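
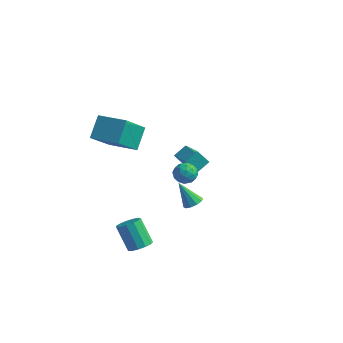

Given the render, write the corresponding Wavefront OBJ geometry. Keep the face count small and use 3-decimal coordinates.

v -3.215 3.308 -2.883
v -1.993 2.639 -2.447
v -2.974 4.052 -2.418
v -1.751 3.383 -1.982
v -2.709 3.677 -3.738
v -1.486 3.008 -3.302
v -2.467 4.421 -3.273
v -1.245 3.752 -2.837
v -0.532 -3.466 -4.642
v -0.02 -3.711 -4.268
v -0.896 -3.519 -2.943
v -1.408 -3.274 -3.318
v 0.033 -3.332 -4.288
v -0.843 -3.14 -2.964
v -0.094 -2.996 -4.421
v -0.97 -2.803 -3.096
v -0.359 -2.809 -4.624
v -1.236 -2.616 -3.299
v -0.68 -2.831 -4.833
v -1.556 -2.638 -3.508
v -0.953 -3.054 -4.981
v -1.83 -2.862 -3.656
v -1.093 -3.409 -5.022
v -1.969 -3.216 -3.697
v -1.055 -3.781 -4.942
v -1.931 -3.589 -3.618
v -0.85 -4.054 -4.767
v -1.726 -3.862 -3.443
v -0.545 -4.14 -4.553
v -1.421 -3.948 -3.228
v -0.235 -4.012 -4.367
v -1.111 -3.82 -3.042
v -3.865 -3.07 1.996
v -4.071 -2.097 3.051
v -3.842 -1.531 0.582
v -4.048 -0.558 1.637
v -2.212 -2.922 2.183
v -2.418 -1.949 3.238
v -2.189 -1.383 0.769
v -2.395 -0.41 1.824
v 1.85 -2.259 -0.979
v 2.311 -2.208 -0.682
v 1.07 -2.401 0.259
v 2.181 -1.897 -0.729
v 1.925 -1.725 -0.87
v 1.64 -1.756 -1.054
v 1.436 -1.98 -1.208
v 1.39 -2.31 -1.275
v 1.52 -2.62 -1.229
v 1.776 -2.793 -1.087
v 2.061 -2.761 -0.904
v 2.265 -2.538 -0.749
v 1.723 -2.234 1.831
v 2.221 -2.395 1.425
v 1.219 -3.145 1.575
v 1.717 -3.306 1.169
v 1.812 -3.302 1.825
v 2.123 -2.739 1.983
v 1.317 -2.801 1.017
v 1.628 -2.238 1.175
v 1.97 -2.746 0.922
v 2.276 -3.055 1.421
v 1.164 -2.485 1.579
v 1.47 -2.794 2.078
v 2.016 -2.235 1.651
v 1.424 -3.305 1.349
v 1.48 -3.303 1.735
v 1.773 -3.398 1.496
v 1.959 -2.437 1.978
v 2.251 -2.531 1.74
v 2.011 -3.064 1.975
v 1.189 -3.009 1.26
v 1.481 -3.103 1.022
v 1.667 -2.142 1.504
v 1.96 -2.237 1.265
v 1.429 -2.476 1.025
v 2.161 -2.535 1.116
v 1.865 -3.071 0.966
v 1.63 -2.774 0.876
v 1.813 -2.443 0.97
v 2.341 -2.717 1.41
v 2.045 -3.253 1.259
v 2.101 -3.25 1.645
v 2.284 -2.919 1.738
v 2.194 -2.923 1.114
v 1.395 -2.287 1.741
v 1.099 -2.823 1.59
v 1.156 -2.621 1.262
v 1.339 -2.29 1.355
v 1.575 -2.469 2.034
v 1.279 -3.005 1.884
v 1.627 -3.097 2.03
v 1.81 -2.766 2.124
v 1.246 -2.617 1.886
f 2 4 1
f 5 2 1
f 1 4 3
f 3 5 1
f 2 8 4
f 6 2 5
f 6 8 2
f 4 8 3
f 7 5 3
f 3 8 7
f 7 6 5
f 8 6 7
f 10 9 13
f 10 13 11
f 11 13 14
f 11 14 12
f 13 9 15
f 13 15 14
f 14 15 16
f 14 16 12
f 15 9 17
f 15 17 16
f 16 17 18
f 16 18 12
f 17 9 19
f 17 19 18
f 18 19 20
f 18 20 12
f 19 9 21
f 19 21 20
f 20 21 22
f 20 22 12
f 21 9 23
f 21 23 22
f 22 23 24
f 22 24 12
f 23 9 25
f 23 25 24
f 24 25 26
f 24 26 12
f 25 9 27
f 25 27 26
f 26 27 28
f 26 28 12
f 27 9 29
f 27 29 28
f 28 29 30
f 28 30 12
f 29 9 31
f 29 31 30
f 30 31 32
f 30 32 12
f 31 9 10
f 31 10 32
f 32 10 11
f 32 11 12
f 34 36 33
f 37 34 33
f 33 36 35
f 35 37 33
f 34 40 36
f 38 34 37
f 38 40 34
f 36 40 35
f 39 37 35
f 35 40 39
f 39 38 37
f 40 38 39
f 42 41 44
f 42 44 43
f 44 41 45
f 44 45 43
f 45 41 46
f 45 46 43
f 46 41 47
f 46 47 43
f 47 41 48
f 47 48 43
f 48 41 49
f 48 49 43
f 49 41 50
f 49 50 43
f 50 41 51
f 50 51 43
f 51 41 52
f 51 52 43
f 52 41 42
f 52 42 43
f 53 90 69
f 90 64 93
f 69 93 58
f 90 93 69
f 53 69 65
f 69 58 70
f 65 70 54
f 69 70 65
f 53 65 74
f 65 54 75
f 74 75 60
f 65 75 74
f 53 74 86
f 74 60 89
f 86 89 63
f 74 89 86
f 53 86 90
f 86 63 94
f 90 94 64
f 86 94 90
f 54 70 81
f 70 58 84
f 81 84 62
f 70 84 81
f 58 93 71
f 93 64 92
f 71 92 57
f 93 92 71
f 64 94 91
f 94 63 87
f 91 87 55
f 94 87 91
f 63 89 88
f 89 60 76
f 88 76 59
f 89 76 88
f 60 75 80
f 75 54 77
f 80 77 61
f 75 77 80
f 56 82 68
f 82 62 83
f 68 83 57
f 82 83 68
f 56 68 66
f 68 57 67
f 66 67 55
f 68 67 66
f 56 66 73
f 66 55 72
f 73 72 59
f 66 72 73
f 56 73 78
f 73 59 79
f 78 79 61
f 73 79 78
f 56 78 82
f 78 61 85
f 82 85 62
f 78 85 82
f 57 83 71
f 83 62 84
f 71 84 58
f 83 84 71
f 55 67 91
f 67 57 92
f 91 92 64
f 67 92 91
f 59 72 88
f 72 55 87
f 88 87 63
f 72 87 88
f 61 79 80
f 79 59 76
f 80 76 60
f 79 76 80
f 62 85 81
f 85 61 77
f 81 77 54
f 85 77 81



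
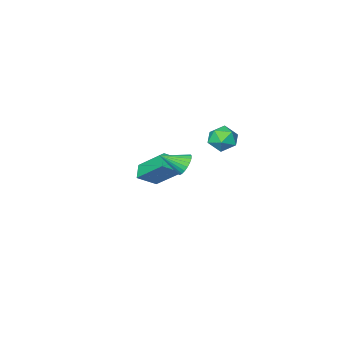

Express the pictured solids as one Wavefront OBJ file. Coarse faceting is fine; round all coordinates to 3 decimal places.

v 2.408 2.533 0.227
v 2.818 2.729 -0.195
v 3.332 1.907 0.833
v 2.829 2.917 -0.018
v 2.768 3.038 0.201
v 2.644 3.072 0.424
v 2.479 3.012 0.614
v 2.302 2.87 0.736
v 2.144 2.67 0.77
v 2.031 2.446 0.711
v 1.983 2.237 0.567
v 2.009 2.079 0.365
v 2.104 2 0.139
v 2.252 2.013 -0.072
v 2.426 2.116 -0.232
v 2.598 2.291 -0.312
v 2.736 2.508 -0.299
v -2.286 0.182 -0.45
v -1.758 0.744 -0.729
v -1.302 -0.704 -0.371
v -0.774 -0.142 -0.65
v -1.102 -0.061 0.097
v -1.71 0.487 0.048
v -1.35 -0.447 -1.148
v -1.958 0.101 -1.197
v -1.179 0.355 -1.161
v -1.026 0.594 -0.391
v -2.034 -0.554 -0.709
v -1.881 -0.315 0.061
v -0.923 -4.461 -4.763
v 0.023 -4.761 -4.144
v -1.368 -2.907 -3.33
v -0.421 -3.207 -2.711
v -0.439 -3.893 -5.229
v 0.508 -4.193 -4.61
v -0.883 -2.339 -3.796
v 0.063 -2.639 -3.177
f 2 1 4
f 2 4 3
f 4 1 5
f 4 5 3
f 5 1 6
f 5 6 3
f 6 1 7
f 6 7 3
f 7 1 8
f 7 8 3
f 8 1 9
f 8 9 3
f 9 1 10
f 9 10 3
f 10 1 11
f 10 11 3
f 11 1 12
f 11 12 3
f 12 1 13
f 12 13 3
f 13 1 14
f 13 14 3
f 14 1 15
f 14 15 3
f 15 1 16
f 15 16 3
f 16 1 17
f 16 17 3
f 17 1 2
f 17 2 3
f 18 29 23
f 18 23 19
f 18 19 25
f 18 25 28
f 18 28 29
f 19 23 27
f 23 29 22
f 29 28 20
f 28 25 24
f 25 19 26
f 21 27 22
f 21 22 20
f 21 20 24
f 21 24 26
f 21 26 27
f 22 27 23
f 20 22 29
f 24 20 28
f 26 24 25
f 27 26 19
f 31 33 30
f 34 31 30
f 30 33 32
f 32 34 30
f 31 37 33
f 35 31 34
f 35 37 31
f 33 37 32
f 36 34 32
f 32 37 36
f 36 35 34
f 37 35 36



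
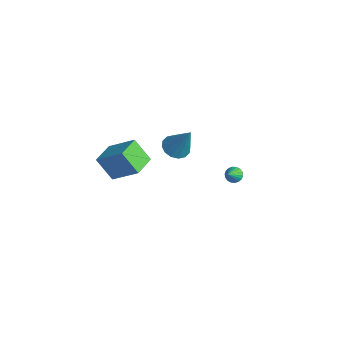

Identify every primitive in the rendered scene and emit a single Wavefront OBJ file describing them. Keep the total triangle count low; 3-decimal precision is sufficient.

v -1.356 -0.579 1.043
v -0.775 -1.114 0.862
v -0.404 -0.161 2.857
v -0.639 -0.749 0.706
v -0.695 -0.338 0.641
v -0.928 0.007 0.684
v -1.276 0.196 0.823
v -1.645 0.177 1.021
v -1.937 -0.044 1.225
v -2.073 -0.409 1.38
v -2.016 -0.82 1.446
v -1.783 -1.166 1.403
v -1.436 -1.354 1.264
v -1.067 -1.335 1.066
v -2.721 3.452 -3.893
v -2.27 3.559 -4.15
v -2.159 2.828 -3.167
v -2.282 3.733 -3.991
v -2.381 3.851 -3.813
v -2.547 3.89 -3.65
v -2.748 3.843 -3.536
v -2.943 3.718 -3.492
v -3.095 3.541 -3.528
v -3.172 3.346 -3.635
v -3.16 3.172 -3.794
v -3.061 3.054 -3.973
v -2.894 3.014 -4.135
v -2.694 3.062 -4.25
v -2.498 3.186 -4.294
v -2.347 3.364 -4.258
v -1.545 -4.994 1.334
v -0.386 -4.007 2.472
v -2.461 -3.923 1.338
v -1.303 -2.935 2.475
v -0.837 -4.385 0.085
v 0.321 -3.397 1.222
v -1.754 -3.313 0.088
v -0.595 -2.326 1.226
f 2 1 4
f 2 4 3
f 4 1 5
f 4 5 3
f 5 1 6
f 5 6 3
f 6 1 7
f 6 7 3
f 7 1 8
f 7 8 3
f 8 1 9
f 8 9 3
f 9 1 10
f 9 10 3
f 10 1 11
f 10 11 3
f 11 1 12
f 11 12 3
f 12 1 13
f 12 13 3
f 13 1 14
f 13 14 3
f 14 1 2
f 14 2 3
f 16 15 18
f 16 18 17
f 18 15 19
f 18 19 17
f 19 15 20
f 19 20 17
f 20 15 21
f 20 21 17
f 21 15 22
f 21 22 17
f 22 15 23
f 22 23 17
f 23 15 24
f 23 24 17
f 24 15 25
f 24 25 17
f 25 15 26
f 25 26 17
f 26 15 27
f 26 27 17
f 27 15 28
f 27 28 17
f 28 15 29
f 28 29 17
f 29 15 30
f 29 30 17
f 30 15 16
f 30 16 17
f 32 34 31
f 35 32 31
f 31 34 33
f 33 35 31
f 32 38 34
f 36 32 35
f 36 38 32
f 34 38 33
f 37 35 33
f 33 38 37
f 37 36 35
f 38 36 37



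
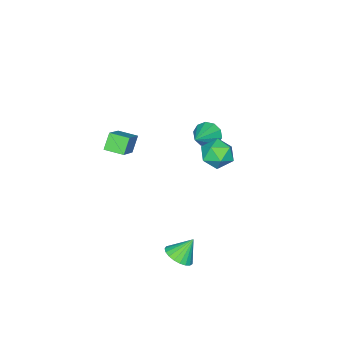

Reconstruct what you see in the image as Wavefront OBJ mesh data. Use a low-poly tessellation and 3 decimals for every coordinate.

v -0.221 4.296 4.56
v 0.676 4.367 4.037
v -0.636 2.933 3.663
v 0.261 3.004 3.14
v 0.265 2.738 4.146
v 0.522 3.58 4.7
v -0.482 3.72 3
v -0.225 4.562 3.554
v 0.515 4.011 3.072
v 0.976 3.404 3.781
v -0.936 3.896 3.919
v -0.475 3.289 4.628
v -4.505 -0.4 0.237
v -4.2 -0.004 -0.511
v -2.755 0 1.163
v -4.452 0.384 -0.202
v -4.725 0.471 0.275
v -4.913 0.226 0.737
v -4.946 -0.258 1.008
v -4.81 -0.797 0.985
v -4.558 -1.184 0.675
v -4.285 -1.272 0.199
v -4.096 -1.027 -0.264
v -4.064 -0.543 -0.535
v 2.168 2.694 -4.201
v 2.944 2.611 -3.695
v 1.432 3.146 -2.999
v 2.967 2.977 -3.819
v 2.852 3.294 -4.008
v 2.619 3.507 -4.231
v 2.307 3.58 -4.448
v 1.972 3.499 -4.623
v 1.67 3.28 -4.725
v 1.455 2.959 -4.737
v 1.362 2.592 -4.655
v 1.409 2.243 -4.496
v 1.587 1.972 -4.285
v 1.866 1.826 -4.06
v 2.196 1.83 -3.859
v 2.522 1.983 -3.718
v 2.786 2.259 -3.66
v -1.365 -4.485 0.559
v 0.122 -3.88 1.699
v -1.748 -3.332 0.445
v -0.26 -2.727 1.585
v -0.68 -4.353 -0.405
v 0.808 -3.748 0.735
v -1.062 -3.2 -0.519
v 0.425 -2.595 0.621
f 1 12 6
f 1 6 2
f 1 2 8
f 1 8 11
f 1 11 12
f 2 6 10
f 6 12 5
f 12 11 3
f 11 8 7
f 8 2 9
f 4 10 5
f 4 5 3
f 4 3 7
f 4 7 9
f 4 9 10
f 5 10 6
f 3 5 12
f 7 3 11
f 9 7 8
f 10 9 2
f 14 13 16
f 14 16 15
f 16 13 17
f 16 17 15
f 17 13 18
f 17 18 15
f 18 13 19
f 18 19 15
f 19 13 20
f 19 20 15
f 20 13 21
f 20 21 15
f 21 13 22
f 21 22 15
f 22 13 23
f 22 23 15
f 23 13 24
f 23 24 15
f 24 13 14
f 24 14 15
f 26 25 28
f 26 28 27
f 28 25 29
f 28 29 27
f 29 25 30
f 29 30 27
f 30 25 31
f 30 31 27
f 31 25 32
f 31 32 27
f 32 25 33
f 32 33 27
f 33 25 34
f 33 34 27
f 34 25 35
f 34 35 27
f 35 25 36
f 35 36 27
f 36 25 37
f 36 37 27
f 37 25 38
f 37 38 27
f 38 25 39
f 38 39 27
f 39 25 40
f 39 40 27
f 40 25 41
f 40 41 27
f 41 25 26
f 41 26 27
f 43 45 42
f 46 43 42
f 42 45 44
f 44 46 42
f 43 49 45
f 47 43 46
f 47 49 43
f 45 49 44
f 48 46 44
f 44 49 48
f 48 47 46
f 49 47 48



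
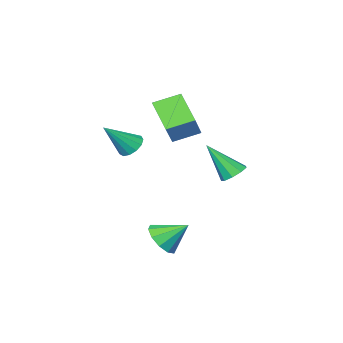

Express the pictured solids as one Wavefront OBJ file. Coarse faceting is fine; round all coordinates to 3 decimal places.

v 3.218 3.268 -2.113
v 3.84 3.091 -1.39
v 2.342 4.052 -1.167
v 4.008 3.601 -1.658
v 3.873 3.983 -2.1
v 3.489 4.092 -2.546
v 3.001 3.887 -2.828
v 2.596 3.445 -2.836
v 2.429 2.935 -2.568
v 2.563 2.552 -2.127
v 2.948 2.443 -1.68
v 3.436 2.649 -1.399
v -1.735 1.952 0.326
v -1.238 2.494 0.404
v -0.885 0.928 2.014
v -1.652 2.598 0.676
v -2.105 2.4 0.783
v -2.385 1.992 0.677
v -2.361 1.565 0.406
v -2.044 1.319 0.098
v -1.582 1.369 -0.104
v -1.193 1.692 -0.105
v -1.056 2.136 0.096
v 2.178 -0.742 2.139
v 2.601 -0.226 1.819
v 3.522 -0.998 3.501
v 2.36 -0.026 2.094
v 2.061 -0.053 2.384
v 1.8 -0.299 2.596
v 1.658 -0.686 2.663
v 1.682 -1.09 2.564
v 1.863 -1.384 2.33
v 2.144 -1.474 2.035
v 2.436 -1.332 1.774
v 2.646 -1.002 1.628
v 2.707 -0.59 1.645
v -1.639 -1.655 3.56
v -0.646 -0.761 4.854
v -1.394 -0.181 2.354
v -0.402 0.713 3.649
v -0.418 -2.273 3.051
v 0.574 -1.379 4.346
v -0.174 -0.799 1.846
v 0.819 0.095 3.14
f 2 1 4
f 2 4 3
f 4 1 5
f 4 5 3
f 5 1 6
f 5 6 3
f 6 1 7
f 6 7 3
f 7 1 8
f 7 8 3
f 8 1 9
f 8 9 3
f 9 1 10
f 9 10 3
f 10 1 11
f 10 11 3
f 11 1 12
f 11 12 3
f 12 1 2
f 12 2 3
f 14 13 16
f 14 16 15
f 16 13 17
f 16 17 15
f 17 13 18
f 17 18 15
f 18 13 19
f 18 19 15
f 19 13 20
f 19 20 15
f 20 13 21
f 20 21 15
f 21 13 22
f 21 22 15
f 22 13 23
f 22 23 15
f 23 13 14
f 23 14 15
f 25 24 27
f 25 27 26
f 27 24 28
f 27 28 26
f 28 24 29
f 28 29 26
f 29 24 30
f 29 30 26
f 30 24 31
f 30 31 26
f 31 24 32
f 31 32 26
f 32 24 33
f 32 33 26
f 33 24 34
f 33 34 26
f 34 24 35
f 34 35 26
f 35 24 36
f 35 36 26
f 36 24 25
f 36 25 26
f 38 40 37
f 41 38 37
f 37 40 39
f 39 41 37
f 38 44 40
f 42 38 41
f 42 44 38
f 40 44 39
f 43 41 39
f 39 44 43
f 43 42 41
f 44 42 43



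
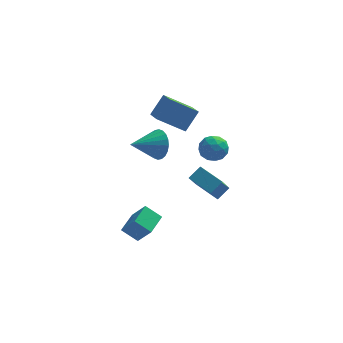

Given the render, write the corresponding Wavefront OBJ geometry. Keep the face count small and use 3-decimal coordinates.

v 0.284 -0.881 2.316
v 0.774 -1.295 3.017
v -1.164 -1.599 2.904
v 0.679 -0.973 3.175
v 0.524 -0.638 3.202
v 0.332 -0.339 3.094
v 0.133 -0.123 2.868
v -0.043 -0.023 2.558
v -0.169 -0.053 2.211
v -0.226 -0.209 1.879
v -0.206 -0.468 1.615
v -0.111 -0.789 1.457
v 0.044 -1.125 1.429
v 0.236 -1.423 1.537
v 0.435 -1.639 1.763
v 0.611 -1.74 2.073
v 0.737 -1.709 2.421
v 0.794 -1.553 2.752
v -1.703 -3.829 -2.047
v -1.028 -4.36 -0.903
v -1.127 -2.659 -1.844
v -0.452 -3.189 -0.7
v -0.868 -4.131 -2.68
v -0.193 -4.661 -1.536
v -0.292 -2.96 -2.477
v 0.383 -3.491 -1.333
v 0.263 2.126 2.055
v 0.982 2.781 3.13
v -0.037 3.426 1.463
v 0.681 4.082 2.538
v 1.799 2.038 1.082
v 2.517 2.694 2.157
v 1.498 3.339 0.49
v 2.217 3.994 1.565
v 1.884 0.007 -1.136
v 2.517 0.457 -0.589
v 2.332 1.25 -2.678
v 2.964 1.7 -2.131
v 2.996 -0.98 -1.609
v 3.628 -0.53 -1.062
v 3.443 0.263 -3.151
v 4.076 0.713 -2.604
v 3.499 3.49 -0.786
v 3.977 2.957 -1.303
v 2.683 2.383 -0.397
v 3.161 1.85 -0.914
v 3.519 2.194 -0.184
v 4.023 2.879 -0.424
v 2.637 2.461 -1.276
v 3.141 3.146 -1.516
v 3.444 2.321 -1.605
v 3.99 2.156 -0.931
v 2.67 3.184 -0.769
v 3.216 3.019 -0.095
v 3.809 3.321 -1.078
v 2.851 2.019 -0.622
v 3.061 2.222 -0.192
v 3.342 1.908 -0.496
v 3.837 3.275 -0.562
v 4.118 2.961 -0.866
v 3.849 2.513 -0.208
v 2.542 2.379 -0.834
v 2.823 2.065 -1.138
v 3.318 3.432 -1.204
v 3.599 3.118 -1.508
v 2.811 2.827 -1.492
v 3.777 2.634 -1.56
v 3.298 1.983 -1.332
v 2.99 2.342 -1.544
v 3.286 2.744 -1.686
v 4.098 2.537 -1.164
v 3.619 1.886 -0.935
v 3.829 2.088 -0.506
v 4.125 2.491 -0.647
v 3.785 2.163 -1.341
v 3.041 3.454 -0.765
v 2.562 2.803 -0.536
v 2.535 2.849 -1.053
v 2.831 3.252 -1.194
v 3.362 3.357 -0.368
v 2.883 2.706 -0.14
v 3.374 2.596 -0.014
v 3.67 2.998 -0.156
v 2.875 3.177 -0.359
f 2 1 4
f 2 4 3
f 4 1 5
f 4 5 3
f 5 1 6
f 5 6 3
f 6 1 7
f 6 7 3
f 7 1 8
f 7 8 3
f 8 1 9
f 8 9 3
f 9 1 10
f 9 10 3
f 10 1 11
f 10 11 3
f 11 1 12
f 11 12 3
f 12 1 13
f 12 13 3
f 13 1 14
f 13 14 3
f 14 1 15
f 14 15 3
f 15 1 16
f 15 16 3
f 16 1 17
f 16 17 3
f 17 1 18
f 17 18 3
f 18 1 2
f 18 2 3
f 20 22 19
f 23 20 19
f 19 22 21
f 21 23 19
f 20 26 22
f 24 20 23
f 24 26 20
f 22 26 21
f 25 23 21
f 21 26 25
f 25 24 23
f 26 24 25
f 28 30 27
f 31 28 27
f 27 30 29
f 29 31 27
f 28 34 30
f 32 28 31
f 32 34 28
f 30 34 29
f 33 31 29
f 29 34 33
f 33 32 31
f 34 32 33
f 36 38 35
f 39 36 35
f 35 38 37
f 37 39 35
f 36 42 38
f 40 36 39
f 40 42 36
f 38 42 37
f 41 39 37
f 37 42 41
f 41 40 39
f 42 40 41
f 43 80 59
f 80 54 83
f 59 83 48
f 80 83 59
f 43 59 55
f 59 48 60
f 55 60 44
f 59 60 55
f 43 55 64
f 55 44 65
f 64 65 50
f 55 65 64
f 43 64 76
f 64 50 79
f 76 79 53
f 64 79 76
f 43 76 80
f 76 53 84
f 80 84 54
f 76 84 80
f 44 60 71
f 60 48 74
f 71 74 52
f 60 74 71
f 48 83 61
f 83 54 82
f 61 82 47
f 83 82 61
f 54 84 81
f 84 53 77
f 81 77 45
f 84 77 81
f 53 79 78
f 79 50 66
f 78 66 49
f 79 66 78
f 50 65 70
f 65 44 67
f 70 67 51
f 65 67 70
f 46 72 58
f 72 52 73
f 58 73 47
f 72 73 58
f 46 58 56
f 58 47 57
f 56 57 45
f 58 57 56
f 46 56 63
f 56 45 62
f 63 62 49
f 56 62 63
f 46 63 68
f 63 49 69
f 68 69 51
f 63 69 68
f 46 68 72
f 68 51 75
f 72 75 52
f 68 75 72
f 47 73 61
f 73 52 74
f 61 74 48
f 73 74 61
f 45 57 81
f 57 47 82
f 81 82 54
f 57 82 81
f 49 62 78
f 62 45 77
f 78 77 53
f 62 77 78
f 51 69 70
f 69 49 66
f 70 66 50
f 69 66 70
f 52 75 71
f 75 51 67
f 71 67 44
f 75 67 71



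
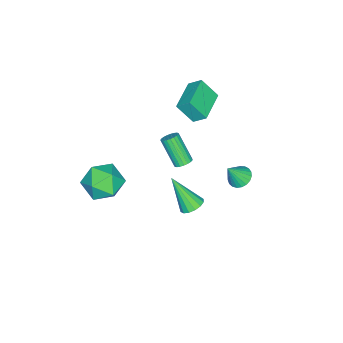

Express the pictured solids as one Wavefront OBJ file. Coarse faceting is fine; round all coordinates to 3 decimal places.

v -2.088 -1.507 -2.28
v -1.714 -1.267 -2.009
v -2.099 -2.293 -0.569
v -2.472 -2.533 -0.84
v -1.887 -1.143 -1.967
v -2.272 -2.169 -0.527
v -2.094 -1.083 -1.98
v -2.479 -2.109 -0.539
v -2.3 -1.095 -2.044
v -2.685 -2.122 -0.603
v -2.469 -1.179 -2.149
v -2.854 -2.206 -0.708
v -2.573 -1.32 -2.277
v -2.958 -2.346 -0.836
v -2.592 -1.493 -2.405
v -2.977 -2.519 -0.965
v -2.524 -1.668 -2.512
v -2.909 -2.694 -1.071
v -2.381 -1.816 -2.579
v -2.766 -2.842 -1.138
v -2.187 -1.91 -2.594
v -2.572 -2.936 -1.153
v -1.976 -1.934 -2.555
v -2.36 -2.96 -1.114
v -1.784 -1.885 -2.468
v -2.169 -2.911 -1.028
v -1.644 -1.77 -2.349
v -2.029 -2.796 -0.909
v -1.582 -1.61 -2.218
v -1.966 -2.636 -0.778
v -1.606 -1.432 -2.098
v -1.991 -2.458 -0.658
v -1.908 1.844 -1.601
v -1.366 2.244 -1.751
v -1.292 1.436 -0.459
v -1.531 2.422 -1.598
v -1.761 2.5 -1.445
v -2.017 2.465 -1.32
v -2.254 2.323 -1.243
v -2.431 2.097 -1.228
v -2.518 1.828 -1.277
v -2.499 1.562 -1.383
v -2.378 1.345 -1.526
v -2.176 1.214 -1.682
v -1.928 1.192 -1.824
v -1.676 1.282 -1.927
v -1.465 1.47 -1.974
v -1.33 1.723 -1.957
v -1.295 1.996 -1.878
v -0.144 0.022 -3.37
v 0.541 -0.099 -3.441
v -0.176 -1.202 -1.59
v 0.52 0.199 -3.236
v 0.32 0.45 -3.067
v -0.004 0.586 -2.979
v -0.366 0.571 -2.996
v -0.668 0.409 -3.113
v -0.83 0.143 -3.298
v -0.808 -0.155 -3.503
v -0.609 -0.406 -3.672
v -0.285 -0.542 -3.76
v 0.077 -0.527 -3.743
v 0.379 -0.365 -3.627
v -4.059 -2.271 2.498
v -4.13 -1.547 3.093
v -4.264 -1.398 1.41
v -4.335 -0.674 2.005
v -2.185 -1.986 2.375
v -2.256 -1.262 2.97
v -2.39 -1.113 1.287
v -2.461 -0.389 1.882
v 3.159 -2.645 -0.599
v 3.815 -2.313 0.348
v 2.545 -4.207 0.372
v 3.201 -3.875 1.319
v 2.239 -3.234 1.003
v 2.618 -2.269 0.402
v 3.742 -4.251 0.318
v 4.121 -3.286 -0.283
v 4.175 -3.306 0.915
v 3.246 -2.678 1.338
v 3.114 -3.842 -0.618
v 2.185 -3.214 -0.195
f 2 1 5
f 2 5 3
f 3 5 6
f 3 6 4
f 5 1 7
f 5 7 6
f 6 7 8
f 6 8 4
f 7 1 9
f 7 9 8
f 8 9 10
f 8 10 4
f 9 1 11
f 9 11 10
f 10 11 12
f 10 12 4
f 11 1 13
f 11 13 12
f 12 13 14
f 12 14 4
f 13 1 15
f 13 15 14
f 14 15 16
f 14 16 4
f 15 1 17
f 15 17 16
f 16 17 18
f 16 18 4
f 17 1 19
f 17 19 18
f 18 19 20
f 18 20 4
f 19 1 21
f 19 21 20
f 20 21 22
f 20 22 4
f 21 1 23
f 21 23 22
f 22 23 24
f 22 24 4
f 23 1 25
f 23 25 24
f 24 25 26
f 24 26 4
f 25 1 27
f 25 27 26
f 26 27 28
f 26 28 4
f 27 1 29
f 27 29 28
f 28 29 30
f 28 30 4
f 29 1 31
f 29 31 30
f 30 31 32
f 30 32 4
f 31 1 2
f 31 2 32
f 32 2 3
f 32 3 4
f 34 33 36
f 34 36 35
f 36 33 37
f 36 37 35
f 37 33 38
f 37 38 35
f 38 33 39
f 38 39 35
f 39 33 40
f 39 40 35
f 40 33 41
f 40 41 35
f 41 33 42
f 41 42 35
f 42 33 43
f 42 43 35
f 43 33 44
f 43 44 35
f 44 33 45
f 44 45 35
f 45 33 46
f 45 46 35
f 46 33 47
f 46 47 35
f 47 33 48
f 47 48 35
f 48 33 49
f 48 49 35
f 49 33 34
f 49 34 35
f 51 50 53
f 51 53 52
f 53 50 54
f 53 54 52
f 54 50 55
f 54 55 52
f 55 50 56
f 55 56 52
f 56 50 57
f 56 57 52
f 57 50 58
f 57 58 52
f 58 50 59
f 58 59 52
f 59 50 60
f 59 60 52
f 60 50 61
f 60 61 52
f 61 50 62
f 61 62 52
f 62 50 63
f 62 63 52
f 63 50 51
f 63 51 52
f 65 67 64
f 68 65 64
f 64 67 66
f 66 68 64
f 65 71 67
f 69 65 68
f 69 71 65
f 67 71 66
f 70 68 66
f 66 71 70
f 70 69 68
f 71 69 70
f 72 83 77
f 72 77 73
f 72 73 79
f 72 79 82
f 72 82 83
f 73 77 81
f 77 83 76
f 83 82 74
f 82 79 78
f 79 73 80
f 75 81 76
f 75 76 74
f 75 74 78
f 75 78 80
f 75 80 81
f 76 81 77
f 74 76 83
f 78 74 82
f 80 78 79
f 81 80 73



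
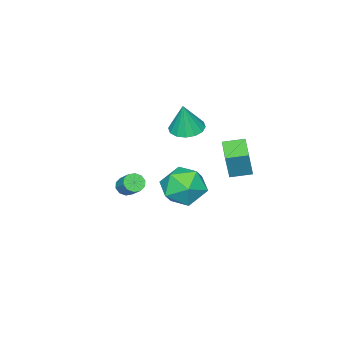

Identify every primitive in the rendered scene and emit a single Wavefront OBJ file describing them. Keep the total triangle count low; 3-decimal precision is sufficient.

v -2.667 -0.66 1.911
v -1.794 -0.564 1.711
v -2.293 -0.6 3.569
v -1.962 -0.129 1.733
v -2.318 0.163 1.803
v -2.768 0.234 1.902
v -3.19 0.066 2.003
v -3.472 -0.296 2.08
v -3.539 -0.756 2.111
v -3.371 -1.191 2.089
v -3.015 -1.483 2.02
v -2.566 -1.554 1.921
v -2.143 -1.386 1.82
v -1.861 -1.024 1.743
v -1.096 1.618 0.146
v -0.363 2.613 -0.048
v 0.523 0.407 0.048
v 1.256 1.402 -0.146
v 0.713 1.232 0.969
v -0.288 1.981 1.029
v 0.448 1.039 -1.029
v -0.553 1.788 -0.969
v 0.591 2.256 -0.774
v 0.755 2.375 0.461
v -0.595 0.645 -0.461
v -0.431 0.764 0.774
v -3.021 2.897 1.07
v -2.518 3.034 2.625
v -2.154 3.81 0.709
v -1.651 3.947 2.264
v -2.269 2.113 0.896
v -1.766 2.25 2.451
v -1.402 3.026 0.535
v -0.899 3.163 2.09
v -1.53 -3.595 -2.918
v -1.194 -3.98 -2.643
v -0.854 -3.129 -1.867
v -1.19 -2.745 -2.142
v -0.997 -3.825 -2.899
v -0.658 -2.974 -2.124
v -1.004 -3.582 -3.163
v -0.665 -2.731 -2.387
v -1.212 -3.344 -3.333
v -0.872 -2.493 -2.557
v -1.541 -3.202 -3.344
v -1.201 -2.352 -2.569
v -1.866 -3.211 -3.193
v -1.526 -2.36 -2.417
v -2.062 -3.366 -2.936
v -1.723 -2.515 -2.161
v -2.055 -3.609 -2.673
v -1.716 -2.758 -1.897
v -1.848 -3.847 -2.503
v -1.508 -2.996 -1.727
v -1.519 -3.988 -2.491
v -1.179 -3.138 -1.716
f 2 1 4
f 2 4 3
f 4 1 5
f 4 5 3
f 5 1 6
f 5 6 3
f 6 1 7
f 6 7 3
f 7 1 8
f 7 8 3
f 8 1 9
f 8 9 3
f 9 1 10
f 9 10 3
f 10 1 11
f 10 11 3
f 11 1 12
f 11 12 3
f 12 1 13
f 12 13 3
f 13 1 14
f 13 14 3
f 14 1 2
f 14 2 3
f 15 26 20
f 15 20 16
f 15 16 22
f 15 22 25
f 15 25 26
f 16 20 24
f 20 26 19
f 26 25 17
f 25 22 21
f 22 16 23
f 18 24 19
f 18 19 17
f 18 17 21
f 18 21 23
f 18 23 24
f 19 24 20
f 17 19 26
f 21 17 25
f 23 21 22
f 24 23 16
f 28 30 27
f 31 28 27
f 27 30 29
f 29 31 27
f 28 34 30
f 32 28 31
f 32 34 28
f 30 34 29
f 33 31 29
f 29 34 33
f 33 32 31
f 34 32 33
f 36 35 39
f 36 39 37
f 37 39 40
f 37 40 38
f 39 35 41
f 39 41 40
f 40 41 42
f 40 42 38
f 41 35 43
f 41 43 42
f 42 43 44
f 42 44 38
f 43 35 45
f 43 45 44
f 44 45 46
f 44 46 38
f 45 35 47
f 45 47 46
f 46 47 48
f 46 48 38
f 47 35 49
f 47 49 48
f 48 49 50
f 48 50 38
f 49 35 51
f 49 51 50
f 50 51 52
f 50 52 38
f 51 35 53
f 51 53 52
f 52 53 54
f 52 54 38
f 53 35 55
f 53 55 54
f 54 55 56
f 54 56 38
f 55 35 36
f 55 36 56
f 56 36 37
f 56 37 38



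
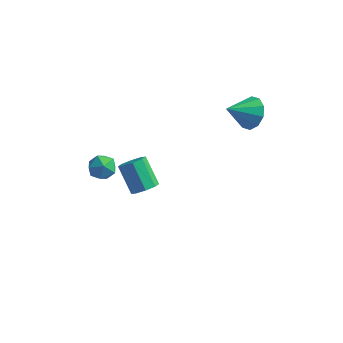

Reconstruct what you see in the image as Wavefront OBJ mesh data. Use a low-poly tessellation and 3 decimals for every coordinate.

v 3.391 4.242 3.218
v 4.06 4.292 3.986
v 2.429 3.218 4.122
v 3.639 4.756 4.063
v 3.123 5.022 3.817
v 2.71 4.991 3.342
v 2.557 4.673 2.82
v 2.722 4.191 2.449
v 3.142 3.727 2.372
v 3.658 3.461 2.618
v 4.071 3.492 3.093
v 4.225 3.81 3.616
v -1.837 2.625 -3.957
v -1.226 2.602 -3.457
v -2.292 3.313 -2.123
v -2.903 3.335 -2.623
v -1.257 3.124 -3.76
v -2.324 3.835 -2.426
v -1.628 3.354 -4.179
v -2.695 4.064 -2.845
v -2.121 3.156 -4.468
v -3.188 3.867 -3.134
v -2.448 2.647 -4.457
v -3.514 3.358 -3.123
v -2.416 2.125 -4.154
v -3.483 2.836 -2.82
v -2.045 1.896 -3.735
v -3.112 2.606 -2.401
v -1.552 2.093 -3.446
v -2.619 2.804 -2.112
v -3.366 -0.805 1.141
v -2.891 -0.533 0.502
v -2.269 -1.367 1.718
v -1.794 -1.095 1.079
v -2.121 -0.544 1.624
v -2.799 -0.197 1.267
v -2.361 -1.703 0.953
v -3.039 -1.356 0.596
v -2.27 -1.088 0.386
v -2.121 -0.372 0.801
v -3.039 -1.528 1.419
v -2.89 -0.812 1.834
f 2 1 4
f 2 4 3
f 4 1 5
f 4 5 3
f 5 1 6
f 5 6 3
f 6 1 7
f 6 7 3
f 7 1 8
f 7 8 3
f 8 1 9
f 8 9 3
f 9 1 10
f 9 10 3
f 10 1 11
f 10 11 3
f 11 1 12
f 11 12 3
f 12 1 2
f 12 2 3
f 14 13 17
f 14 17 15
f 15 17 18
f 15 18 16
f 17 13 19
f 17 19 18
f 18 19 20
f 18 20 16
f 19 13 21
f 19 21 20
f 20 21 22
f 20 22 16
f 21 13 23
f 21 23 22
f 22 23 24
f 22 24 16
f 23 13 25
f 23 25 24
f 24 25 26
f 24 26 16
f 25 13 27
f 25 27 26
f 26 27 28
f 26 28 16
f 27 13 29
f 27 29 28
f 28 29 30
f 28 30 16
f 29 13 14
f 29 14 30
f 30 14 15
f 30 15 16
f 31 42 36
f 31 36 32
f 31 32 38
f 31 38 41
f 31 41 42
f 32 36 40
f 36 42 35
f 42 41 33
f 41 38 37
f 38 32 39
f 34 40 35
f 34 35 33
f 34 33 37
f 34 37 39
f 34 39 40
f 35 40 36
f 33 35 42
f 37 33 41
f 39 37 38
f 40 39 32



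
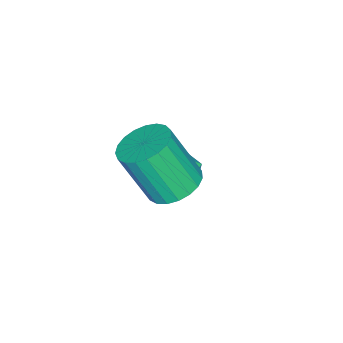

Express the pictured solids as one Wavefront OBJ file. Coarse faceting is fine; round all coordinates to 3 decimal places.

v 3.481 -0.752 -0.362
v 4.201 -1.178 -0.667
v 4.418 -2.074 1.097
v 3.699 -1.648 1.402
v 4.348 -0.869 -0.528
v 4.565 -1.765 1.236
v 4.345 -0.539 -0.36
v 4.563 -1.435 1.404
v 4.193 -0.246 -0.192
v 4.411 -1.142 1.571
v 3.918 -0.04 -0.054
v 4.136 -0.936 1.709
v 3.568 0.042 0.031
v 3.785 -0.854 1.794
v 3.202 -0.013 0.048
v 3.42 -0.909 1.812
v 2.885 -0.196 -0.006
v 3.102 -1.092 1.758
v 2.671 -0.475 -0.121
v 2.888 -1.37 1.643
v 2.597 -0.801 -0.278
v 2.814 -1.697 1.486
v 2.676 -1.12 -0.449
v 2.893 -2.016 1.314
v 2.894 -1.375 -0.606
v 3.111 -2.27 1.158
v 3.214 -1.522 -0.72
v 3.431 -2.418 1.044
v 3.58 -1.536 -0.772
v 3.797 -2.432 0.992
v 3.929 -1.414 -0.753
v 4.146 -2.31 1.01
v 0.773 -1.275 -2.306
v 1.105 -1.262 -2.843
v 1.115 -2.218 -2.117
v 1.447 -2.205 -2.654
v 1.615 -1.836 -2.17
v 1.403 -1.253 -2.287
v 0.817 -2.227 -2.673
v 0.605 -1.644 -2.79
v 1.132 -1.85 -3.069
v 1.625 -1.609 -2.759
v 0.595 -1.871 -2.201
v 1.088 -1.63 -1.891
f 2 1 5
f 2 5 3
f 3 5 6
f 3 6 4
f 5 1 7
f 5 7 6
f 6 7 8
f 6 8 4
f 7 1 9
f 7 9 8
f 8 9 10
f 8 10 4
f 9 1 11
f 9 11 10
f 10 11 12
f 10 12 4
f 11 1 13
f 11 13 12
f 12 13 14
f 12 14 4
f 13 1 15
f 13 15 14
f 14 15 16
f 14 16 4
f 15 1 17
f 15 17 16
f 16 17 18
f 16 18 4
f 17 1 19
f 17 19 18
f 18 19 20
f 18 20 4
f 19 1 21
f 19 21 20
f 20 21 22
f 20 22 4
f 21 1 23
f 21 23 22
f 22 23 24
f 22 24 4
f 23 1 25
f 23 25 24
f 24 25 26
f 24 26 4
f 25 1 27
f 25 27 26
f 26 27 28
f 26 28 4
f 27 1 29
f 27 29 28
f 28 29 30
f 28 30 4
f 29 1 31
f 29 31 30
f 30 31 32
f 30 32 4
f 31 1 2
f 31 2 32
f 32 2 3
f 32 3 4
f 33 44 38
f 33 38 34
f 33 34 40
f 33 40 43
f 33 43 44
f 34 38 42
f 38 44 37
f 44 43 35
f 43 40 39
f 40 34 41
f 36 42 37
f 36 37 35
f 36 35 39
f 36 39 41
f 36 41 42
f 37 42 38
f 35 37 44
f 39 35 43
f 41 39 40
f 42 41 34



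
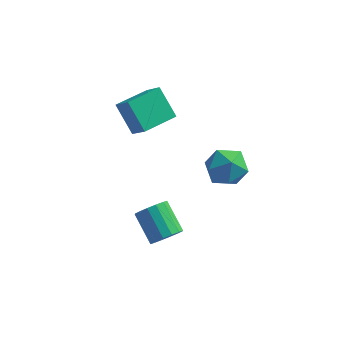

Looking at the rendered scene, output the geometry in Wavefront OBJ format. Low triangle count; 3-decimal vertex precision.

v -1.392 1.118 0.384
v -0.676 0.887 0.031
v -1.664 -0.167 0.669
v -0.948 -0.398 0.316
v -0.942 0.028 1.029
v -0.773 0.822 0.854
v -1.567 -0.102 -0.154
v -1.398 0.692 -0.329
v -0.784 0.134 -0.301
v -0.398 0.214 0.43
v -1.942 0.506 0.27
v -1.556 0.586 1.001
v -2.591 -2.562 -0.791
v -2.176 -2.57 -0.358
v -2.874 -1.805 0.324
v -3.289 -1.798 -0.109
v -2.096 -2.332 -0.542
v -2.794 -1.568 0.141
v -2.148 -2.157 -0.792
v -2.847 -1.392 -0.11
v -2.319 -2.09 -1.043
v -3.018 -1.325 -0.36
v -2.563 -2.149 -1.226
v -3.262 -1.385 -0.543
v -2.814 -2.319 -1.292
v -3.513 -1.555 -0.61
v -3.006 -2.555 -1.224
v -3.704 -1.79 -0.542
v -3.086 -2.792 -1.041
v -3.784 -2.028 -0.358
v -3.033 -2.968 -0.79
v -3.732 -2.203 -0.108
v -2.862 -3.035 -0.54
v -3.561 -2.27 0.143
v -2.618 -2.975 -0.357
v -3.317 -2.211 0.326
v -2.367 -2.805 -0.29
v -3.066 -2.041 0.392
v -4.156 -0.634 2.632
v -3.629 -1.075 3.345
v -4.842 -0.052 3.5
v -4.315 -0.492 4.213
v -3.325 0.352 2.627
v -2.798 -0.088 3.34
v -4.011 0.935 3.495
v -3.484 0.494 4.208
f 1 12 6
f 1 6 2
f 1 2 8
f 1 8 11
f 1 11 12
f 2 6 10
f 6 12 5
f 12 11 3
f 11 8 7
f 8 2 9
f 4 10 5
f 4 5 3
f 4 3 7
f 4 7 9
f 4 9 10
f 5 10 6
f 3 5 12
f 7 3 11
f 9 7 8
f 10 9 2
f 14 13 17
f 14 17 15
f 15 17 18
f 15 18 16
f 17 13 19
f 17 19 18
f 18 19 20
f 18 20 16
f 19 13 21
f 19 21 20
f 20 21 22
f 20 22 16
f 21 13 23
f 21 23 22
f 22 23 24
f 22 24 16
f 23 13 25
f 23 25 24
f 24 25 26
f 24 26 16
f 25 13 27
f 25 27 26
f 26 27 28
f 26 28 16
f 27 13 29
f 27 29 28
f 28 29 30
f 28 30 16
f 29 13 31
f 29 31 30
f 30 31 32
f 30 32 16
f 31 13 33
f 31 33 32
f 32 33 34
f 32 34 16
f 33 13 35
f 33 35 34
f 34 35 36
f 34 36 16
f 35 13 37
f 35 37 36
f 36 37 38
f 36 38 16
f 37 13 14
f 37 14 38
f 38 14 15
f 38 15 16
f 40 42 39
f 43 40 39
f 39 42 41
f 41 43 39
f 40 46 42
f 44 40 43
f 44 46 40
f 42 46 41
f 45 43 41
f 41 46 45
f 45 44 43
f 46 44 45



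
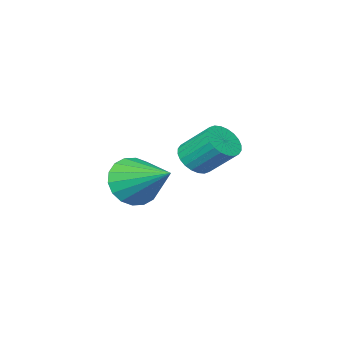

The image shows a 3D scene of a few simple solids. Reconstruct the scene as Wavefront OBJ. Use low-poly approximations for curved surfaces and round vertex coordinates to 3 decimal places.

v 2.159 -4.685 -2.147
v 2.472 -4.358 -2.769
v 2.141 -3.275 -1.413
v 2.135 -4.331 -2.83
v 1.804 -4.374 -2.755
v 1.542 -4.479 -2.559
v 1.403 -4.624 -2.282
v 1.414 -4.782 -1.978
v 1.572 -4.921 -1.707
v 1.846 -5.013 -1.524
v 2.182 -5.04 -1.463
v 2.514 -4.997 -1.538
v 2.775 -4.892 -1.734
v 2.914 -4.747 -2.011
v 2.904 -4.589 -2.315
v 2.746 -4.45 -2.586
v 2.309 -2.176 -0.541
v 2.782 -1.964 -0.586
v 2.524 -1.233 0.137
v 2.051 -1.444 0.181
v 2.679 -1.861 -0.727
v 2.421 -1.13 -0.004
v 2.52 -1.806 -0.84
v 2.262 -1.075 -0.117
v 2.329 -1.807 -0.907
v 2.07 -1.076 -0.185
v 2.134 -1.864 -0.919
v 1.876 -1.133 -0.196
v 1.967 -1.968 -0.873
v 1.708 -1.237 -0.15
v 1.851 -2.105 -0.777
v 1.593 -1.373 -0.054
v 1.805 -2.251 -0.645
v 1.547 -1.52 0.078
v 1.836 -2.387 -0.497
v 1.578 -1.656 0.226
v 1.939 -2.49 -0.356
v 1.681 -1.759 0.367
v 2.098 -2.545 -0.243
v 1.84 -1.814 0.48
v 2.29 -2.544 -0.175
v 2.031 -1.813 0.547
v 2.484 -2.487 -0.164
v 2.226 -1.756 0.559
v 2.652 -2.383 -0.21
v 2.393 -1.652 0.513
v 2.767 -2.247 -0.306
v 2.509 -1.515 0.417
v 2.813 -2.1 -0.438
v 2.555 -1.369 0.285
f 2 1 4
f 2 4 3
f 4 1 5
f 4 5 3
f 5 1 6
f 5 6 3
f 6 1 7
f 6 7 3
f 7 1 8
f 7 8 3
f 8 1 9
f 8 9 3
f 9 1 10
f 9 10 3
f 10 1 11
f 10 11 3
f 11 1 12
f 11 12 3
f 12 1 13
f 12 13 3
f 13 1 14
f 13 14 3
f 14 1 15
f 14 15 3
f 15 1 16
f 15 16 3
f 16 1 2
f 16 2 3
f 18 17 21
f 18 21 19
f 19 21 22
f 19 22 20
f 21 17 23
f 21 23 22
f 22 23 24
f 22 24 20
f 23 17 25
f 23 25 24
f 24 25 26
f 24 26 20
f 25 17 27
f 25 27 26
f 26 27 28
f 26 28 20
f 27 17 29
f 27 29 28
f 28 29 30
f 28 30 20
f 29 17 31
f 29 31 30
f 30 31 32
f 30 32 20
f 31 17 33
f 31 33 32
f 32 33 34
f 32 34 20
f 33 17 35
f 33 35 34
f 34 35 36
f 34 36 20
f 35 17 37
f 35 37 36
f 36 37 38
f 36 38 20
f 37 17 39
f 37 39 38
f 38 39 40
f 38 40 20
f 39 17 41
f 39 41 40
f 40 41 42
f 40 42 20
f 41 17 43
f 41 43 42
f 42 43 44
f 42 44 20
f 43 17 45
f 43 45 44
f 44 45 46
f 44 46 20
f 45 17 47
f 45 47 46
f 46 47 48
f 46 48 20
f 47 17 49
f 47 49 48
f 48 49 50
f 48 50 20
f 49 17 18
f 49 18 50
f 50 18 19
f 50 19 20



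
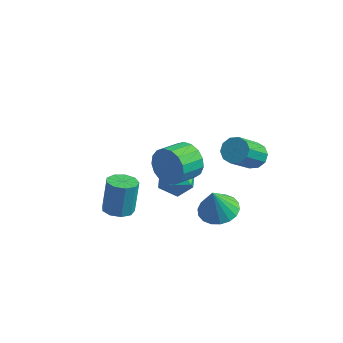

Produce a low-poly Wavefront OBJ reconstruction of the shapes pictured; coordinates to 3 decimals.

v 1.405 -1.45 -1.497
v 2.268 -1.141 -1.343
v 1.275 -1.79 -0.083
v 2.037 -0.803 -1.283
v 1.681 -0.593 -1.266
v 1.27 -0.553 -1.294
v 0.886 -0.69 -1.362
v 0.604 -0.979 -1.457
v 0.482 -1.36 -1.56
v 0.542 -1.76 -1.651
v 0.773 -2.098 -1.711
v 1.129 -2.308 -1.728
v 1.54 -2.348 -1.7
v 1.924 -2.21 -1.632
v 2.206 -1.922 -1.537
v 2.328 -1.54 -1.434
v -2.286 0.035 -1.986
v -1.542 0.654 -2.123
v -1.278 -1.054 -1.437
v -0.534 -0.435 -1.574
v -1.196 -0.257 -0.877
v -1.819 0.416 -1.216
v -1.001 -0.816 -2.344
v -1.624 -0.143 -2.683
v -0.748 0.128 -2.345
v -0.868 0.474 -1.438
v -1.952 -0.874 -2.122
v -2.072 -0.528 -1.215
v -3.202 -2.26 -3.145
v -2.471 -2.362 -3.099
v -2.506 -1.883 -1.469
v -3.238 -1.78 -1.515
v -2.571 -1.886 -3.241
v -2.606 -1.407 -1.611
v -2.966 -1.586 -3.338
v -3.001 -1.106 -1.708
v -3.472 -1.6 -3.345
v -3.507 -1.121 -1.714
v -3.852 -1.923 -3.258
v -3.887 -1.444 -1.628
v -3.928 -2.404 -3.119
v -3.963 -1.924 -1.488
v -3.664 -2.817 -2.991
v -3.7 -2.338 -1.361
v -3.185 -2.969 -2.936
v -3.22 -2.49 -1.306
v -2.713 -2.79 -2.979
v -2.749 -2.31 -1.348
v 1.662 1.186 0.248
v 2 1.588 0.696
v 1.777 0.255 2.06
v 1.438 -0.146 1.612
v 1.585 1.683 0.721
v 1.362 0.35 2.085
v 1.2 1.589 0.566
v 0.976 0.256 1.929
v 0.99 1.341 0.289
v 0.767 0.008 1.653
v 1.037 1.034 -0.003
v 0.814 -0.299 1.36
v 1.323 0.785 -0.2
v 1.1 -0.548 1.164
v 1.738 0.69 -0.225
v 1.515 -0.643 1.139
v 2.124 0.784 -0.069
v 1.9 -0.549 1.294
v 2.333 1.032 0.207
v 2.11 -0.301 1.571
v 2.286 1.339 0.5
v 2.063 0.006 1.863
v 0.595 -2.757 2.702
v 1.06 -2.663 3.491
v 0.749 -3.789 3.807
v 0.285 -3.883 3.018
v 0.654 -2.524 3.59
v 0.343 -3.65 3.906
v 0.235 -2.437 3.486
v -0.076 -3.563 3.802
v -0.102 -2.424 3.202
v -0.412 -3.55 3.518
v -0.278 -2.488 2.804
v -0.589 -3.613 3.12
v -0.255 -2.612 2.382
v -0.566 -3.738 2.698
v -0.037 -2.77 2.034
v -0.348 -3.896 2.35
v 0.326 -2.925 1.838
v 0.015 -4.051 2.155
v 0.751 -3.042 1.841
v 0.44 -4.168 2.157
v 1.14 -3.093 2.041
v 0.829 -4.219 2.357
v 1.404 -3.067 2.392
v 1.094 -4.193 2.708
v 1.483 -2.97 2.814
v 1.173 -4.096 3.13
v 1.359 -2.825 3.211
v 1.048 -3.95 3.527
f 2 1 4
f 2 4 3
f 4 1 5
f 4 5 3
f 5 1 6
f 5 6 3
f 6 1 7
f 6 7 3
f 7 1 8
f 7 8 3
f 8 1 9
f 8 9 3
f 9 1 10
f 9 10 3
f 10 1 11
f 10 11 3
f 11 1 12
f 11 12 3
f 12 1 13
f 12 13 3
f 13 1 14
f 13 14 3
f 14 1 15
f 14 15 3
f 15 1 16
f 15 16 3
f 16 1 2
f 16 2 3
f 17 28 22
f 17 22 18
f 17 18 24
f 17 24 27
f 17 27 28
f 18 22 26
f 22 28 21
f 28 27 19
f 27 24 23
f 24 18 25
f 20 26 21
f 20 21 19
f 20 19 23
f 20 23 25
f 20 25 26
f 21 26 22
f 19 21 28
f 23 19 27
f 25 23 24
f 26 25 18
f 30 29 33
f 30 33 31
f 31 33 34
f 31 34 32
f 33 29 35
f 33 35 34
f 34 35 36
f 34 36 32
f 35 29 37
f 35 37 36
f 36 37 38
f 36 38 32
f 37 29 39
f 37 39 38
f 38 39 40
f 38 40 32
f 39 29 41
f 39 41 40
f 40 41 42
f 40 42 32
f 41 29 43
f 41 43 42
f 42 43 44
f 42 44 32
f 43 29 45
f 43 45 44
f 44 45 46
f 44 46 32
f 45 29 47
f 45 47 46
f 46 47 48
f 46 48 32
f 47 29 30
f 47 30 48
f 48 30 31
f 48 31 32
f 50 49 53
f 50 53 51
f 51 53 54
f 51 54 52
f 53 49 55
f 53 55 54
f 54 55 56
f 54 56 52
f 55 49 57
f 55 57 56
f 56 57 58
f 56 58 52
f 57 49 59
f 57 59 58
f 58 59 60
f 58 60 52
f 59 49 61
f 59 61 60
f 60 61 62
f 60 62 52
f 61 49 63
f 61 63 62
f 62 63 64
f 62 64 52
f 63 49 65
f 63 65 64
f 64 65 66
f 64 66 52
f 65 49 67
f 65 67 66
f 66 67 68
f 66 68 52
f 67 49 69
f 67 69 68
f 68 69 70
f 68 70 52
f 69 49 50
f 69 50 70
f 70 50 51
f 70 51 52
f 72 71 75
f 72 75 73
f 73 75 76
f 73 76 74
f 75 71 77
f 75 77 76
f 76 77 78
f 76 78 74
f 77 71 79
f 77 79 78
f 78 79 80
f 78 80 74
f 79 71 81
f 79 81 80
f 80 81 82
f 80 82 74
f 81 71 83
f 81 83 82
f 82 83 84
f 82 84 74
f 83 71 85
f 83 85 84
f 84 85 86
f 84 86 74
f 85 71 87
f 85 87 86
f 86 87 88
f 86 88 74
f 87 71 89
f 87 89 88
f 88 89 90
f 88 90 74
f 89 71 91
f 89 91 90
f 90 91 92
f 90 92 74
f 91 71 93
f 91 93 92
f 92 93 94
f 92 94 74
f 93 71 95
f 93 95 94
f 94 95 96
f 94 96 74
f 95 71 97
f 95 97 96
f 96 97 98
f 96 98 74
f 97 71 72
f 97 72 98
f 98 72 73
f 98 73 74



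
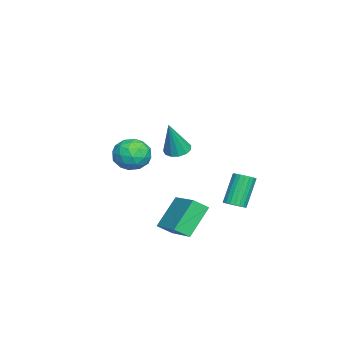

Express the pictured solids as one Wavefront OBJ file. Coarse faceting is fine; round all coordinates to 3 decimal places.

v -3.216 -2.348 -1.683
v -2.503 -1.501 -1.555
v -2.397 -3.239 -0.345
v -1.684 -2.392 -0.217
v -2.757 -2.264 0.059
v -3.262 -1.714 -0.767
v -1.638 -3.026 -1.133
v -2.143 -2.476 -1.959
v -1.527 -1.92 -1.215
v -2.219 -1.449 -0.478
v -2.681 -3.291 -1.422
v -3.373 -2.82 -0.685
v -2.931 -1.846 -1.736
v -1.969 -2.894 -0.164
v -2.599 -2.819 -0.001
v -2.18 -2.321 0.074
v -3.377 -1.971 -1.273
v -2.958 -1.474 -1.198
v -3.108 -1.922 -0.25
v -1.942 -3.266 -0.702
v -1.523 -2.769 -0.627
v -2.72 -2.419 -1.974
v -2.301 -1.921 -1.899
v -1.792 -2.818 -1.65
v -1.939 -1.595 -1.461
v -1.458 -2.119 -0.675
v -1.43 -2.491 -1.213
v -1.728 -2.168 -1.699
v -2.345 -1.318 -1.028
v -1.864 -1.842 -0.242
v -2.494 -1.767 -0.08
v -2.791 -1.443 -0.565
v -1.772 -1.564 -0.828
v -3.036 -2.898 -1.658
v -2.555 -3.422 -0.872
v -2.109 -3.297 -1.335
v -2.406 -2.973 -1.82
v -3.442 -2.621 -1.225
v -2.961 -3.145 -0.439
v -3.172 -2.572 -0.201
v -3.47 -2.249 -0.687
v -3.128 -3.176 -1.072
v -1.762 3.168 -3.834
v -1.42 3.691 -3.754
v -2.376 4.055 -2.047
v -2.718 3.532 -2.126
v -1.626 3.781 -3.888
v -2.582 4.145 -2.181
v -1.856 3.764 -4.013
v -2.812 4.128 -2.306
v -2.069 3.645 -4.107
v -3.025 4.009 -2.4
v -2.23 3.443 -4.154
v -3.185 3.807 -2.447
v -2.309 3.194 -4.145
v -3.265 3.558 -2.438
v -2.294 2.94 -4.083
v -3.25 3.304 -2.375
v -2.187 2.725 -3.977
v -3.142 3.089 -2.27
v -2.006 2.587 -3.846
v -2.962 2.951 -2.139
v -1.784 2.55 -3.714
v -2.739 2.914 -2.007
v -1.557 2.619 -3.602
v -2.513 2.983 -1.895
v -1.366 2.784 -3.53
v -2.322 3.148 -1.823
v -1.244 3.014 -3.511
v -2.199 3.378 -1.803
v -1.211 3.272 -3.547
v -2.166 3.636 -1.84
v -1.273 3.511 -3.633
v -2.229 3.875 -1.926
v 1.894 0.885 1.604
v 2.544 1.097 1.41
v 2.566 0.575 3.516
v 2.349 1.425 1.532
v 2.011 1.582 1.676
v 1.635 1.517 1.797
v 1.342 1.252 1.857
v 1.224 0.87 1.837
v 1.319 0.493 1.742
v 1.597 0.24 1.604
v 1.969 0.193 1.466
v 2.318 0.365 1.371
v 2.532 0.702 1.351
v -0.598 1.113 -3.415
v -0.3 0.37 -2.832
v 1.071 2.33 -2.717
v 1.368 1.588 -2.134
v 0.592 0.372 -4.966
v 0.889 -0.37 -4.383
v 2.26 1.59 -4.268
v 2.558 0.847 -3.685
f 1 38 17
f 38 12 41
f 17 41 6
f 38 41 17
f 1 17 13
f 17 6 18
f 13 18 2
f 17 18 13
f 1 13 22
f 13 2 23
f 22 23 8
f 13 23 22
f 1 22 34
f 22 8 37
f 34 37 11
f 22 37 34
f 1 34 38
f 34 11 42
f 38 42 12
f 34 42 38
f 2 18 29
f 18 6 32
f 29 32 10
f 18 32 29
f 6 41 19
f 41 12 40
f 19 40 5
f 41 40 19
f 12 42 39
f 42 11 35
f 39 35 3
f 42 35 39
f 11 37 36
f 37 8 24
f 36 24 7
f 37 24 36
f 8 23 28
f 23 2 25
f 28 25 9
f 23 25 28
f 4 30 16
f 30 10 31
f 16 31 5
f 30 31 16
f 4 16 14
f 16 5 15
f 14 15 3
f 16 15 14
f 4 14 21
f 14 3 20
f 21 20 7
f 14 20 21
f 4 21 26
f 21 7 27
f 26 27 9
f 21 27 26
f 4 26 30
f 26 9 33
f 30 33 10
f 26 33 30
f 5 31 19
f 31 10 32
f 19 32 6
f 31 32 19
f 3 15 39
f 15 5 40
f 39 40 12
f 15 40 39
f 7 20 36
f 20 3 35
f 36 35 11
f 20 35 36
f 9 27 28
f 27 7 24
f 28 24 8
f 27 24 28
f 10 33 29
f 33 9 25
f 29 25 2
f 33 25 29
f 44 43 47
f 44 47 45
f 45 47 48
f 45 48 46
f 47 43 49
f 47 49 48
f 48 49 50
f 48 50 46
f 49 43 51
f 49 51 50
f 50 51 52
f 50 52 46
f 51 43 53
f 51 53 52
f 52 53 54
f 52 54 46
f 53 43 55
f 53 55 54
f 54 55 56
f 54 56 46
f 55 43 57
f 55 57 56
f 56 57 58
f 56 58 46
f 57 43 59
f 57 59 58
f 58 59 60
f 58 60 46
f 59 43 61
f 59 61 60
f 60 61 62
f 60 62 46
f 61 43 63
f 61 63 62
f 62 63 64
f 62 64 46
f 63 43 65
f 63 65 64
f 64 65 66
f 64 66 46
f 65 43 67
f 65 67 66
f 66 67 68
f 66 68 46
f 67 43 69
f 67 69 68
f 68 69 70
f 68 70 46
f 69 43 71
f 69 71 70
f 70 71 72
f 70 72 46
f 71 43 73
f 71 73 72
f 72 73 74
f 72 74 46
f 73 43 44
f 73 44 74
f 74 44 45
f 74 45 46
f 76 75 78
f 76 78 77
f 78 75 79
f 78 79 77
f 79 75 80
f 79 80 77
f 80 75 81
f 80 81 77
f 81 75 82
f 81 82 77
f 82 75 83
f 82 83 77
f 83 75 84
f 83 84 77
f 84 75 85
f 84 85 77
f 85 75 86
f 85 86 77
f 86 75 87
f 86 87 77
f 87 75 76
f 87 76 77
f 89 91 88
f 92 89 88
f 88 91 90
f 90 92 88
f 89 95 91
f 93 89 92
f 93 95 89
f 91 95 90
f 94 92 90
f 90 95 94
f 94 93 92
f 95 93 94



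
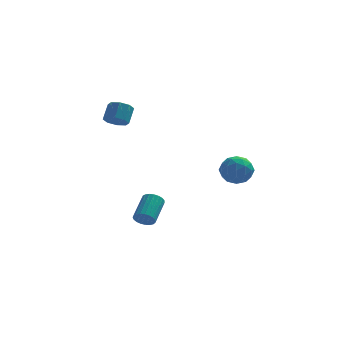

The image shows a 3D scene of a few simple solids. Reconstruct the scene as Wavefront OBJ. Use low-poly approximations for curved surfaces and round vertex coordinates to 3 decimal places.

v -2.213 -1.081 -2.089
v -1.956 -0.869 -2.526
v -1.61 0.354 -1.728
v -1.867 0.141 -1.291
v -2.169 -0.79 -2.554
v -1.823 0.432 -1.756
v -2.39 -0.762 -2.501
v -2.044 0.46 -1.703
v -2.58 -0.79 -2.377
v -2.234 0.433 -1.579
v -2.706 -0.867 -2.203
v -2.361 0.355 -1.405
v -2.748 -0.982 -2.009
v -2.402 0.241 -1.212
v -2.697 -1.114 -1.829
v -2.351 0.109 -1.032
v -2.562 -1.24 -1.695
v -2.216 -0.017 -0.897
v -2.367 -1.339 -1.628
v -2.021 -0.116 -0.83
v -2.145 -1.393 -1.641
v -1.799 -0.17 -0.843
v -1.935 -1.393 -1.731
v -1.589 -0.171 -0.934
v -1.773 -1.34 -1.883
v -1.427 -0.117 -1.086
v -1.687 -1.241 -2.071
v -1.341 -0.019 -1.274
v -1.692 -1.115 -2.262
v -1.346 0.107 -1.464
v -1.787 -0.984 -2.423
v -1.441 0.239 -1.625
v 2.03 -1.642 1.795
v 2.459 -2.201 2.255
v 1.621 -2.639 0.965
v 2.05 -3.198 1.425
v 1.365 -2.828 1.743
v 1.618 -2.211 2.257
v 2.462 -2.629 0.963
v 2.715 -2.012 1.477
v 2.726 -2.811 1.741
v 2.047 -2.934 2.223
v 2.033 -1.906 0.997
v 1.354 -2.029 1.479
v 2.281 -1.834 2.098
v 1.799 -3.006 1.122
v 1.397 -2.789 1.309
v 1.649 -3.117 1.579
v 1.786 -1.84 2.099
v 2.038 -2.168 2.369
v 1.395 -2.537 2.068
v 2.042 -2.672 0.851
v 2.294 -3 1.121
v 2.431 -1.723 1.641
v 2.683 -2.051 1.911
v 2.685 -2.303 1.152
v 2.689 -2.521 2.067
v 2.449 -3.107 1.578
v 2.691 -2.772 1.307
v 2.84 -2.41 1.609
v 2.29 -2.593 2.35
v 2.05 -3.179 1.862
v 1.647 -2.962 2.049
v 1.796 -2.599 2.351
v 2.447 -2.952 2.048
v 2.03 -1.661 1.358
v 1.79 -2.247 0.87
v 2.284 -2.241 0.869
v 2.433 -1.878 1.171
v 1.631 -1.733 1.642
v 1.391 -2.319 1.153
v 1.24 -2.43 1.611
v 1.389 -2.068 1.913
v 1.633 -1.888 1.172
v -3.876 3.488 2.61
v -3.424 3.079 2.835
v -3.232 3.723 3.616
v -3.684 4.132 3.39
v -3.238 3.411 2.516
v -3.045 4.055 3.297
v -3.425 3.789 2.251
v -3.233 4.432 3.032
v -3.876 3.99 2.196
v -3.684 4.633 2.977
v -4.328 3.897 2.384
v -4.136 4.541 3.165
v -4.515 3.565 2.703
v -4.322 4.209 3.484
v -4.327 3.188 2.968
v -4.135 3.831 3.749
v -3.876 2.987 3.023
v -3.684 3.63 3.804
f 2 1 5
f 2 5 3
f 3 5 6
f 3 6 4
f 5 1 7
f 5 7 6
f 6 7 8
f 6 8 4
f 7 1 9
f 7 9 8
f 8 9 10
f 8 10 4
f 9 1 11
f 9 11 10
f 10 11 12
f 10 12 4
f 11 1 13
f 11 13 12
f 12 13 14
f 12 14 4
f 13 1 15
f 13 15 14
f 14 15 16
f 14 16 4
f 15 1 17
f 15 17 16
f 16 17 18
f 16 18 4
f 17 1 19
f 17 19 18
f 18 19 20
f 18 20 4
f 19 1 21
f 19 21 20
f 20 21 22
f 20 22 4
f 21 1 23
f 21 23 22
f 22 23 24
f 22 24 4
f 23 1 25
f 23 25 24
f 24 25 26
f 24 26 4
f 25 1 27
f 25 27 26
f 26 27 28
f 26 28 4
f 27 1 29
f 27 29 28
f 28 29 30
f 28 30 4
f 29 1 31
f 29 31 30
f 30 31 32
f 30 32 4
f 31 1 2
f 31 2 32
f 32 2 3
f 32 3 4
f 33 70 49
f 70 44 73
f 49 73 38
f 70 73 49
f 33 49 45
f 49 38 50
f 45 50 34
f 49 50 45
f 33 45 54
f 45 34 55
f 54 55 40
f 45 55 54
f 33 54 66
f 54 40 69
f 66 69 43
f 54 69 66
f 33 66 70
f 66 43 74
f 70 74 44
f 66 74 70
f 34 50 61
f 50 38 64
f 61 64 42
f 50 64 61
f 38 73 51
f 73 44 72
f 51 72 37
f 73 72 51
f 44 74 71
f 74 43 67
f 71 67 35
f 74 67 71
f 43 69 68
f 69 40 56
f 68 56 39
f 69 56 68
f 40 55 60
f 55 34 57
f 60 57 41
f 55 57 60
f 36 62 48
f 62 42 63
f 48 63 37
f 62 63 48
f 36 48 46
f 48 37 47
f 46 47 35
f 48 47 46
f 36 46 53
f 46 35 52
f 53 52 39
f 46 52 53
f 36 53 58
f 53 39 59
f 58 59 41
f 53 59 58
f 36 58 62
f 58 41 65
f 62 65 42
f 58 65 62
f 37 63 51
f 63 42 64
f 51 64 38
f 63 64 51
f 35 47 71
f 47 37 72
f 71 72 44
f 47 72 71
f 39 52 68
f 52 35 67
f 68 67 43
f 52 67 68
f 41 59 60
f 59 39 56
f 60 56 40
f 59 56 60
f 42 65 61
f 65 41 57
f 61 57 34
f 65 57 61
f 76 75 79
f 76 79 77
f 77 79 80
f 77 80 78
f 79 75 81
f 79 81 80
f 80 81 82
f 80 82 78
f 81 75 83
f 81 83 82
f 82 83 84
f 82 84 78
f 83 75 85
f 83 85 84
f 84 85 86
f 84 86 78
f 85 75 87
f 85 87 86
f 86 87 88
f 86 88 78
f 87 75 89
f 87 89 88
f 88 89 90
f 88 90 78
f 89 75 91
f 89 91 90
f 90 91 92
f 90 92 78
f 91 75 76
f 91 76 92
f 92 76 77
f 92 77 78



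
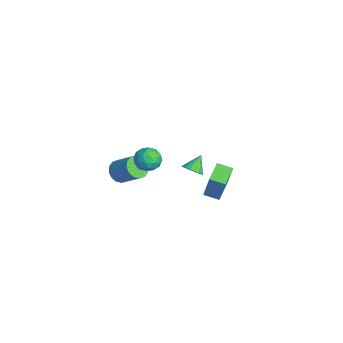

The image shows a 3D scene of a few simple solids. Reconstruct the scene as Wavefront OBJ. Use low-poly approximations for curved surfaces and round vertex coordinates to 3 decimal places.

v 0.972 0.32 -2.851
v 1.435 0.537 -1.073
v -0.303 1.132 -2.618
v 0.16 1.35 -0.84
v 1.46 1.15 -3.08
v 1.923 1.368 -1.302
v 0.185 1.963 -2.847
v 0.648 2.18 -1.069
v 4.089 -1.178 2.339
v 4.663 -0.92 2.537
v 3.531 -0.522 3.101
v 4.571 -0.728 2.304
v 4.368 -0.64 2.079
v 4.101 -0.674 1.913
v 3.831 -0.824 1.845
v 3.621 -1.055 1.89
v 3.517 -1.315 2.038
v 3.545 -1.543 2.255
v 3.697 -1.687 2.491
v 3.939 -1.715 2.692
v 4.215 -1.62 2.813
v 4.463 -1.424 2.824
v 4.624 -1.171 2.725
v -4.448 -3.501 -4.458
v -4.04 -3.159 -5.108
v -3.004 -2.276 -3.992
v -3.412 -2.619 -3.342
v -4.366 -2.884 -5.022
v -3.33 -2.002 -3.906
v -4.714 -2.775 -4.785
v -3.678 -1.892 -3.669
v -4.991 -2.86 -4.461
v -3.955 -1.978 -3.345
v -5.122 -3.118 -4.135
v -4.086 -2.235 -3.02
v -5.073 -3.478 -3.897
v -4.037 -2.595 -2.781
v -4.856 -3.844 -3.808
v -3.82 -2.961 -2.692
v -4.53 -4.118 -3.894
v -3.494 -3.236 -2.778
v -4.182 -4.228 -4.131
v -3.146 -3.345 -3.015
v -3.905 -4.142 -4.455
v -2.869 -3.26 -3.339
v -3.774 -3.885 -4.78
v -2.738 -3.002 -3.665
v -3.823 -3.525 -5.019
v -2.787 -2.642 -3.903
v -1.355 -1.707 -0.589
v -0.606 -2.035 -0.228
v -1.614 -2.985 -1.212
v -0.865 -3.313 -0.851
v -1.563 -3.114 -0.329
v -1.403 -2.324 0.056
v -0.817 -2.696 -1.496
v -0.657 -1.906 -1.111
v -0.274 -2.646 -0.788
v -0.735 -2.905 -0.067
v -1.485 -2.115 -1.373
v -1.946 -2.374 -0.652
v -0.957 -1.758 -0.353
v -1.263 -3.262 -1.087
v -1.673 -3.144 -0.78
v -1.232 -3.337 -0.568
v -1.426 -1.928 -0.187
v -0.986 -2.121 0.026
v -1.548 -2.756 -0.034
v -1.234 -2.899 -1.466
v -0.794 -3.092 -1.253
v -0.988 -1.683 -0.872
v -0.547 -1.876 -0.66
v -0.672 -2.264 -1.406
v -0.322 -2.311 -0.471
v -0.475 -3.062 -0.837
v -0.446 -2.7 -1.216
v -0.352 -2.235 -0.99
v -0.593 -2.463 -0.047
v -0.746 -3.214 -0.414
v -1.156 -3.097 -0.107
v -1.061 -2.632 0.12
v -0.398 -2.822 -0.377
v -1.474 -1.806 -1.026
v -1.627 -2.557 -1.393
v -1.159 -2.388 -1.56
v -1.064 -1.923 -1.333
v -1.745 -1.958 -0.603
v -1.898 -2.709 -0.969
v -1.868 -2.785 -0.45
v -1.774 -2.32 -0.224
v -1.822 -2.198 -1.063
f 2 4 1
f 5 2 1
f 1 4 3
f 3 5 1
f 2 8 4
f 6 2 5
f 6 8 2
f 4 8 3
f 7 5 3
f 3 8 7
f 7 6 5
f 8 6 7
f 10 9 12
f 10 12 11
f 12 9 13
f 12 13 11
f 13 9 14
f 13 14 11
f 14 9 15
f 14 15 11
f 15 9 16
f 15 16 11
f 16 9 17
f 16 17 11
f 17 9 18
f 17 18 11
f 18 9 19
f 18 19 11
f 19 9 20
f 19 20 11
f 20 9 21
f 20 21 11
f 21 9 22
f 21 22 11
f 22 9 23
f 22 23 11
f 23 9 10
f 23 10 11
f 25 24 28
f 25 28 26
f 26 28 29
f 26 29 27
f 28 24 30
f 28 30 29
f 29 30 31
f 29 31 27
f 30 24 32
f 30 32 31
f 31 32 33
f 31 33 27
f 32 24 34
f 32 34 33
f 33 34 35
f 33 35 27
f 34 24 36
f 34 36 35
f 35 36 37
f 35 37 27
f 36 24 38
f 36 38 37
f 37 38 39
f 37 39 27
f 38 24 40
f 38 40 39
f 39 40 41
f 39 41 27
f 40 24 42
f 40 42 41
f 41 42 43
f 41 43 27
f 42 24 44
f 42 44 43
f 43 44 45
f 43 45 27
f 44 24 46
f 44 46 45
f 45 46 47
f 45 47 27
f 46 24 48
f 46 48 47
f 47 48 49
f 47 49 27
f 48 24 25
f 48 25 49
f 49 25 26
f 49 26 27
f 50 87 66
f 87 61 90
f 66 90 55
f 87 90 66
f 50 66 62
f 66 55 67
f 62 67 51
f 66 67 62
f 50 62 71
f 62 51 72
f 71 72 57
f 62 72 71
f 50 71 83
f 71 57 86
f 83 86 60
f 71 86 83
f 50 83 87
f 83 60 91
f 87 91 61
f 83 91 87
f 51 67 78
f 67 55 81
f 78 81 59
f 67 81 78
f 55 90 68
f 90 61 89
f 68 89 54
f 90 89 68
f 61 91 88
f 91 60 84
f 88 84 52
f 91 84 88
f 60 86 85
f 86 57 73
f 85 73 56
f 86 73 85
f 57 72 77
f 72 51 74
f 77 74 58
f 72 74 77
f 53 79 65
f 79 59 80
f 65 80 54
f 79 80 65
f 53 65 63
f 65 54 64
f 63 64 52
f 65 64 63
f 53 63 70
f 63 52 69
f 70 69 56
f 63 69 70
f 53 70 75
f 70 56 76
f 75 76 58
f 70 76 75
f 53 75 79
f 75 58 82
f 79 82 59
f 75 82 79
f 54 80 68
f 80 59 81
f 68 81 55
f 80 81 68
f 52 64 88
f 64 54 89
f 88 89 61
f 64 89 88
f 56 69 85
f 69 52 84
f 85 84 60
f 69 84 85
f 58 76 77
f 76 56 73
f 77 73 57
f 76 73 77
f 59 82 78
f 82 58 74
f 78 74 51
f 82 74 78



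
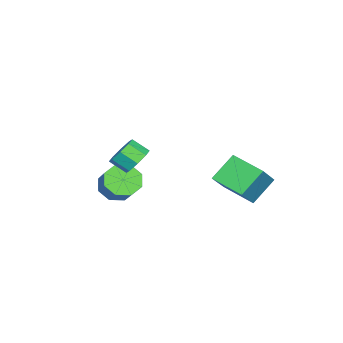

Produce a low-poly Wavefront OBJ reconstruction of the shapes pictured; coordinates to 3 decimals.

v 2.965 -1.203 3.076
v 3.733 -0.92 3.399
v 3.783 -1.794 4.047
v 3.015 -2.077 3.724
v 3.206 -0.69 3.749
v 3.255 -1.565 4.398
v 2.538 -0.76 3.705
v 2.587 -1.635 4.353
v 2.12 -1.09 3.292
v 2.169 -1.965 3.941
v 2.197 -1.486 2.753
v 2.247 -2.36 3.401
v 2.725 -1.715 2.402
v 2.774 -2.59 3.051
v 3.393 -1.645 2.447
v 3.442 -2.52 3.095
v 3.811 -1.315 2.859
v 3.86 -2.19 3.508
v -2.673 1.324 -1.288
v -3.8 2.072 -0.025
v -1.992 3.144 -1.758
v -3.118 3.892 -0.495
v -1.262 1.148 0.075
v -2.388 1.896 1.338
v -0.58 2.968 -0.395
v -1.707 3.716 0.868
v -0.129 -3.574 -0.75
v 0.675 -3.687 -1.416
v 1.673 -2.938 -0.336
v 0.869 -2.826 0.33
v 0.278 -2.997 -1.527
v 1.276 -2.249 -0.447
v -0.358 -2.645 -1.182
v 0.641 -1.897 -0.103
v -0.859 -2.838 -0.585
v 0.139 -2.089 0.495
v -0.933 -3.462 -0.084
v 0.065 -2.713 0.996
v -0.536 -4.151 0.027
v 0.462 -3.403 1.107
v 0.099 -4.503 -0.317
v 1.098 -3.755 0.762
v 0.601 -4.311 -0.915
v 1.599 -3.562 0.165
f 2 1 5
f 2 5 3
f 3 5 6
f 3 6 4
f 5 1 7
f 5 7 6
f 6 7 8
f 6 8 4
f 7 1 9
f 7 9 8
f 8 9 10
f 8 10 4
f 9 1 11
f 9 11 10
f 10 11 12
f 10 12 4
f 11 1 13
f 11 13 12
f 12 13 14
f 12 14 4
f 13 1 15
f 13 15 14
f 14 15 16
f 14 16 4
f 15 1 17
f 15 17 16
f 16 17 18
f 16 18 4
f 17 1 2
f 17 2 18
f 18 2 3
f 18 3 4
f 20 22 19
f 23 20 19
f 19 22 21
f 21 23 19
f 20 26 22
f 24 20 23
f 24 26 20
f 22 26 21
f 25 23 21
f 21 26 25
f 25 24 23
f 26 24 25
f 28 27 31
f 28 31 29
f 29 31 32
f 29 32 30
f 31 27 33
f 31 33 32
f 32 33 34
f 32 34 30
f 33 27 35
f 33 35 34
f 34 35 36
f 34 36 30
f 35 27 37
f 35 37 36
f 36 37 38
f 36 38 30
f 37 27 39
f 37 39 38
f 38 39 40
f 38 40 30
f 39 27 41
f 39 41 40
f 40 41 42
f 40 42 30
f 41 27 43
f 41 43 42
f 42 43 44
f 42 44 30
f 43 27 28
f 43 28 44
f 44 28 29
f 44 29 30



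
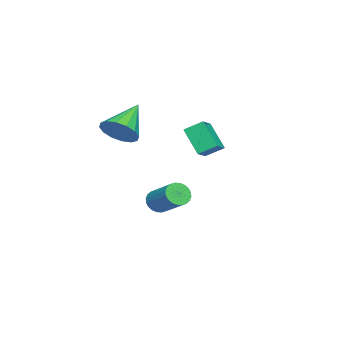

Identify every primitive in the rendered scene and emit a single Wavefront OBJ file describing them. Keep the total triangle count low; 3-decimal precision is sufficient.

v 0.226 2.266 3.746
v 0.049 3.031 4.225
v -0.553 2.313 3.384
v -0.73 3.078 3.864
v 0.77 3.062 2.676
v 0.593 3.827 3.156
v -0.009 3.109 2.315
v -0.186 3.874 2.794
v -0.039 -0.626 3.217
v 0.42 -0.978 3.907
v -1.521 -0.354 4.343
v 0.513 -0.521 3.92
v 0.459 -0.093 3.744
v 0.271 0.192 3.428
v -0 0.258 3.055
v -0.282 0.087 2.725
v -0.499 -0.275 2.528
v -0.592 -0.731 2.515
v -0.538 -1.159 2.69
v -0.35 -1.445 3.007
v -0.079 -1.511 3.38
v 0.203 -1.34 3.709
v -3.971 -0.386 -2.11
v -3.442 -0.49 -2.454
v -2.619 0.722 -1.553
v -3.149 0.826 -1.21
v -3.554 -0.313 -2.59
v -2.731 0.899 -1.689
v -3.73 -0.147 -2.653
v -2.907 1.065 -1.752
v -3.942 -0.018 -2.633
v -3.119 1.195 -1.732
v -4.159 0.056 -2.534
v -3.336 1.268 -1.633
v -4.348 0.062 -2.37
v -3.525 1.274 -1.469
v -4.479 -0 -2.167
v -3.656 1.212 -1.266
v -4.533 -0.121 -1.955
v -3.71 1.091 -1.054
v -4.501 -0.282 -1.767
v -3.678 0.93 -0.866
v -4.389 -0.459 -1.631
v -3.566 0.753 -0.73
v -4.213 -0.625 -1.568
v -3.39 0.587 -0.667
v -4.001 -0.755 -1.588
v -3.178 0.458 -0.687
v -3.784 -0.828 -1.687
v -2.961 0.384 -0.786
v -3.595 -0.834 -1.851
v -2.772 0.378 -0.95
v -3.464 -0.772 -2.054
v -2.641 0.44 -1.153
v -3.41 -0.651 -2.266
v -2.587 0.561 -1.365
f 2 4 1
f 5 2 1
f 1 4 3
f 3 5 1
f 2 8 4
f 6 2 5
f 6 8 2
f 4 8 3
f 7 5 3
f 3 8 7
f 7 6 5
f 8 6 7
f 10 9 12
f 10 12 11
f 12 9 13
f 12 13 11
f 13 9 14
f 13 14 11
f 14 9 15
f 14 15 11
f 15 9 16
f 15 16 11
f 16 9 17
f 16 17 11
f 17 9 18
f 17 18 11
f 18 9 19
f 18 19 11
f 19 9 20
f 19 20 11
f 20 9 21
f 20 21 11
f 21 9 22
f 21 22 11
f 22 9 10
f 22 10 11
f 24 23 27
f 24 27 25
f 25 27 28
f 25 28 26
f 27 23 29
f 27 29 28
f 28 29 30
f 28 30 26
f 29 23 31
f 29 31 30
f 30 31 32
f 30 32 26
f 31 23 33
f 31 33 32
f 32 33 34
f 32 34 26
f 33 23 35
f 33 35 34
f 34 35 36
f 34 36 26
f 35 23 37
f 35 37 36
f 36 37 38
f 36 38 26
f 37 23 39
f 37 39 38
f 38 39 40
f 38 40 26
f 39 23 41
f 39 41 40
f 40 41 42
f 40 42 26
f 41 23 43
f 41 43 42
f 42 43 44
f 42 44 26
f 43 23 45
f 43 45 44
f 44 45 46
f 44 46 26
f 45 23 47
f 45 47 46
f 46 47 48
f 46 48 26
f 47 23 49
f 47 49 48
f 48 49 50
f 48 50 26
f 49 23 51
f 49 51 50
f 50 51 52
f 50 52 26
f 51 23 53
f 51 53 52
f 52 53 54
f 52 54 26
f 53 23 55
f 53 55 54
f 54 55 56
f 54 56 26
f 55 23 24
f 55 24 56
f 56 24 25
f 56 25 26



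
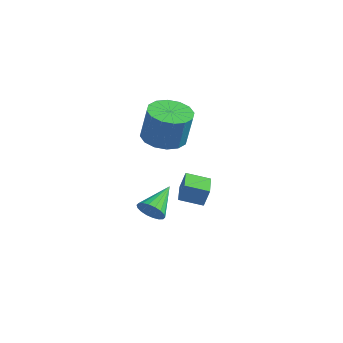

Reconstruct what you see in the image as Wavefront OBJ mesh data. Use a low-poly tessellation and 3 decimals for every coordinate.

v 0.145 -4.635 -1.012
v 0.569 -4.392 -1.425
v -0.065 -3.245 -0.408
v 0.323 -4.367 -1.566
v 0.041 -4.396 -1.597
v -0.22 -4.472 -1.513
v -0.409 -4.58 -1.329
v -0.488 -4.699 -1.083
v -0.442 -4.806 -0.823
v -0.28 -4.878 -0.6
v -0.034 -4.902 -0.459
v 0.248 -4.874 -0.427
v 0.509 -4.798 -0.512
v 0.698 -4.689 -0.695
v 0.777 -4.57 -0.942
v 0.731 -4.464 -1.202
v -1.277 -2.176 1.434
v -0.37 -1.884 1.254
v -0.095 -1.772 2.827
v -1.003 -2.064 3.006
v -0.641 -1.462 1.272
v -0.366 -1.35 2.844
v -1.083 -1.231 1.333
v -0.808 -1.119 2.905
v -1.577 -1.253 1.421
v -1.302 -1.141 2.993
v -1.99 -1.523 1.512
v -1.715 -1.411 3.084
v -2.213 -1.967 1.583
v -1.938 -1.855 3.155
v -2.185 -2.468 1.613
v -1.91 -2.356 3.186
v -1.914 -2.89 1.596
v -1.639 -2.778 3.168
v -1.472 -3.121 1.535
v -1.197 -3.009 3.107
v -0.978 -3.099 1.447
v -0.703 -2.987 3.019
v -0.565 -2.829 1.356
v -0.29 -2.717 2.928
v -0.342 -2.385 1.285
v -0.067 -2.273 2.857
v -1.519 -0.977 -3.197
v -1.347 -0.782 -2.336
v -2.253 -0.006 -3.271
v -2.082 0.189 -2.409
v -0.658 -0.349 -3.511
v -0.487 -0.154 -2.649
v -1.393 0.622 -3.584
v -1.221 0.817 -2.723
f 2 1 4
f 2 4 3
f 4 1 5
f 4 5 3
f 5 1 6
f 5 6 3
f 6 1 7
f 6 7 3
f 7 1 8
f 7 8 3
f 8 1 9
f 8 9 3
f 9 1 10
f 9 10 3
f 10 1 11
f 10 11 3
f 11 1 12
f 11 12 3
f 12 1 13
f 12 13 3
f 13 1 14
f 13 14 3
f 14 1 15
f 14 15 3
f 15 1 16
f 15 16 3
f 16 1 2
f 16 2 3
f 18 17 21
f 18 21 19
f 19 21 22
f 19 22 20
f 21 17 23
f 21 23 22
f 22 23 24
f 22 24 20
f 23 17 25
f 23 25 24
f 24 25 26
f 24 26 20
f 25 17 27
f 25 27 26
f 26 27 28
f 26 28 20
f 27 17 29
f 27 29 28
f 28 29 30
f 28 30 20
f 29 17 31
f 29 31 30
f 30 31 32
f 30 32 20
f 31 17 33
f 31 33 32
f 32 33 34
f 32 34 20
f 33 17 35
f 33 35 34
f 34 35 36
f 34 36 20
f 35 17 37
f 35 37 36
f 36 37 38
f 36 38 20
f 37 17 39
f 37 39 38
f 38 39 40
f 38 40 20
f 39 17 41
f 39 41 40
f 40 41 42
f 40 42 20
f 41 17 18
f 41 18 42
f 42 18 19
f 42 19 20
f 44 46 43
f 47 44 43
f 43 46 45
f 45 47 43
f 44 50 46
f 48 44 47
f 48 50 44
f 46 50 45
f 49 47 45
f 45 50 49
f 49 48 47
f 50 48 49



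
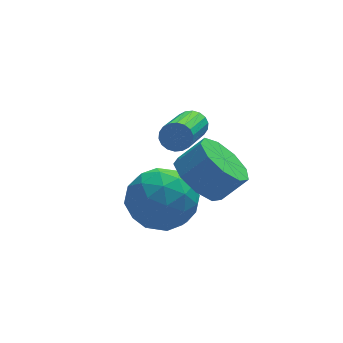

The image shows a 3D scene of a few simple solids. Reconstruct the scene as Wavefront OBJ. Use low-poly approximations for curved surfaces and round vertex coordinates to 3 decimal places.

v -2.622 0.375 2.028
v -1.872 1.295 1.858
v -1.108 -0.815 2.262
v -0.358 0.105 2.092
v -1.028 0.052 3.085
v -1.963 0.788 2.941
v -1.017 -0.308 1.179
v -1.952 0.428 1.035
v -0.88 0.873 1.334
v -0.887 1.095 2.512
v -2.093 -0.615 1.608
v -2.1 -0.393 2.786
v -2.38 0.94 1.923
v -0.6 -0.46 2.197
v -0.994 -0.49 2.781
v -0.553 0.05 2.681
v -2.433 0.642 2.559
v -1.993 1.182 2.459
v -1.496 0.452 3.18
v -0.987 -0.702 1.661
v -0.547 -0.162 1.561
v -2.427 0.43 1.439
v -1.986 0.97 1.339
v -1.484 0.028 0.94
v -1.356 1.232 1.515
v -0.466 0.532 1.652
v -0.853 0.29 1.116
v -1.403 0.722 1.031
v -1.36 1.363 2.207
v -0.47 0.663 2.344
v -0.864 0.633 2.928
v -1.414 1.065 2.843
v -0.777 1.115 1.899
v -2.51 -0.183 1.776
v -1.62 -0.883 1.913
v -1.566 -0.585 1.277
v -2.116 -0.153 1.192
v -2.514 -0.052 2.468
v -1.624 -0.752 2.605
v -1.577 -0.242 3.089
v -2.127 0.19 3.004
v -2.203 -0.635 2.221
v 0.236 2.984 3.054
v 0.663 2.907 3.375
v -0.329 1.219 4.288
v -0.756 1.296 3.966
v 0.525 3.057 3.504
v -0.466 1.369 4.416
v 0.331 3.193 3.543
v -0.661 1.504 4.455
v 0.117 3.287 3.485
v -0.874 1.598 4.398
v -0.073 3.321 3.342
v -1.064 1.633 4.254
v -0.202 3.288 3.142
v -1.193 1.6 4.054
v -0.244 3.196 2.924
v -1.235 1.507 3.837
v -0.191 3.061 2.732
v -1.183 1.373 3.645
v -0.054 2.911 2.604
v -1.045 1.223 3.516
v 0.141 2.776 2.565
v -0.851 1.087 3.477
v 0.354 2.682 2.622
v -0.637 0.993 3.535
v 0.544 2.647 2.766
v -0.447 0.959 3.678
v 0.673 2.68 2.966
v -0.318 0.992 3.878
v 0.715 2.773 3.183
v -0.276 1.084 4.096
v -0.656 -0.682 3.539
v -0.1 -1.237 2.937
v 0.693 -1.312 3.739
v 0.136 -0.758 4.341
v 0.048 -0.582 2.851
v 0.841 -0.657 3.653
v -0.133 0.026 3.088
v 0.66 -0.049 3.889
v -0.559 0.303 3.535
v 0.234 0.228 4.337
v -1.031 0.118 3.985
v -0.238 0.043 4.786
v -1.328 -0.441 4.226
v -0.535 -0.516 5.027
v -1.31 -1.113 4.145
v -0.517 -1.188 4.947
v -0.987 -1.584 3.782
v -0.194 -1.659 4.583
v -0.509 -1.633 3.304
v 0.284 -1.708 4.106
f 1 38 17
f 38 12 41
f 17 41 6
f 38 41 17
f 1 17 13
f 17 6 18
f 13 18 2
f 17 18 13
f 1 13 22
f 13 2 23
f 22 23 8
f 13 23 22
f 1 22 34
f 22 8 37
f 34 37 11
f 22 37 34
f 1 34 38
f 34 11 42
f 38 42 12
f 34 42 38
f 2 18 29
f 18 6 32
f 29 32 10
f 18 32 29
f 6 41 19
f 41 12 40
f 19 40 5
f 41 40 19
f 12 42 39
f 42 11 35
f 39 35 3
f 42 35 39
f 11 37 36
f 37 8 24
f 36 24 7
f 37 24 36
f 8 23 28
f 23 2 25
f 28 25 9
f 23 25 28
f 4 30 16
f 30 10 31
f 16 31 5
f 30 31 16
f 4 16 14
f 16 5 15
f 14 15 3
f 16 15 14
f 4 14 21
f 14 3 20
f 21 20 7
f 14 20 21
f 4 21 26
f 21 7 27
f 26 27 9
f 21 27 26
f 4 26 30
f 26 9 33
f 30 33 10
f 26 33 30
f 5 31 19
f 31 10 32
f 19 32 6
f 31 32 19
f 3 15 39
f 15 5 40
f 39 40 12
f 15 40 39
f 7 20 36
f 20 3 35
f 36 35 11
f 20 35 36
f 9 27 28
f 27 7 24
f 28 24 8
f 27 24 28
f 10 33 29
f 33 9 25
f 29 25 2
f 33 25 29
f 44 43 47
f 44 47 45
f 45 47 48
f 45 48 46
f 47 43 49
f 47 49 48
f 48 49 50
f 48 50 46
f 49 43 51
f 49 51 50
f 50 51 52
f 50 52 46
f 51 43 53
f 51 53 52
f 52 53 54
f 52 54 46
f 53 43 55
f 53 55 54
f 54 55 56
f 54 56 46
f 55 43 57
f 55 57 56
f 56 57 58
f 56 58 46
f 57 43 59
f 57 59 58
f 58 59 60
f 58 60 46
f 59 43 61
f 59 61 60
f 60 61 62
f 60 62 46
f 61 43 63
f 61 63 62
f 62 63 64
f 62 64 46
f 63 43 65
f 63 65 64
f 64 65 66
f 64 66 46
f 65 43 67
f 65 67 66
f 66 67 68
f 66 68 46
f 67 43 69
f 67 69 68
f 68 69 70
f 68 70 46
f 69 43 71
f 69 71 70
f 70 71 72
f 70 72 46
f 71 43 44
f 71 44 72
f 72 44 45
f 72 45 46
f 74 73 77
f 74 77 75
f 75 77 78
f 75 78 76
f 77 73 79
f 77 79 78
f 78 79 80
f 78 80 76
f 79 73 81
f 79 81 80
f 80 81 82
f 80 82 76
f 81 73 83
f 81 83 82
f 82 83 84
f 82 84 76
f 83 73 85
f 83 85 84
f 84 85 86
f 84 86 76
f 85 73 87
f 85 87 86
f 86 87 88
f 86 88 76
f 87 73 89
f 87 89 88
f 88 89 90
f 88 90 76
f 89 73 91
f 89 91 90
f 90 91 92
f 90 92 76
f 91 73 74
f 91 74 92
f 92 74 75
f 92 75 76

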